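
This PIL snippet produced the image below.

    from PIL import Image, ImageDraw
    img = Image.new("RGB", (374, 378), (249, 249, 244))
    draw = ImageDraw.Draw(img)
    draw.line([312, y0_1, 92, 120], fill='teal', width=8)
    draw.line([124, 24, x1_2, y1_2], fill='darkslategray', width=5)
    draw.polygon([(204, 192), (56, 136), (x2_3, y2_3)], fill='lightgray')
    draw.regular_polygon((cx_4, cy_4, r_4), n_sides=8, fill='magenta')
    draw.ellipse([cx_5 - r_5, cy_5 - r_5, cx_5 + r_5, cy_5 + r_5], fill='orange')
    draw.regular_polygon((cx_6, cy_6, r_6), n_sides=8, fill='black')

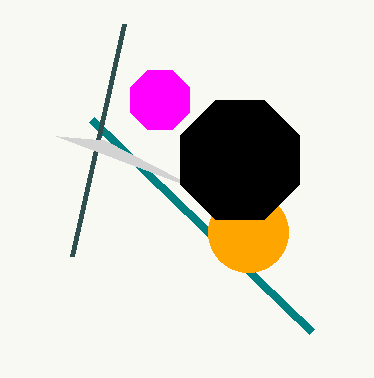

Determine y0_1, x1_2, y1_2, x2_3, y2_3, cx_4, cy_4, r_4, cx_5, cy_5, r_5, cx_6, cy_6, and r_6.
y0_1 = 332
x1_2 = 72
y1_2 = 256
x2_3 = 104
y2_3 = 140
cx_4 = 160
cy_4 = 100
r_4 = 32
cx_5 = 248
cy_5 = 232
r_5 = 40
cx_6 = 240
cy_6 = 160
r_6 = 64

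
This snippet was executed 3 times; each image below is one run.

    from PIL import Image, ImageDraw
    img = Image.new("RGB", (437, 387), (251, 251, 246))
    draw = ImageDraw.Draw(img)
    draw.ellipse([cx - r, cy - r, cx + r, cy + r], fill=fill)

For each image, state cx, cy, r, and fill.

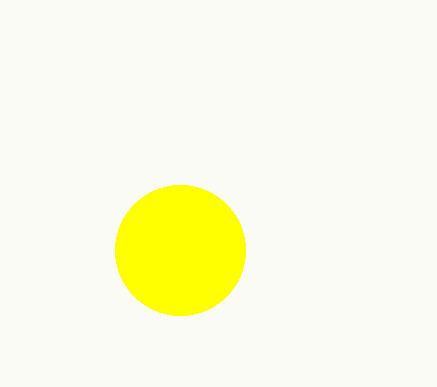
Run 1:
cx = 180
cy = 250
r = 65
fill = 'yellow'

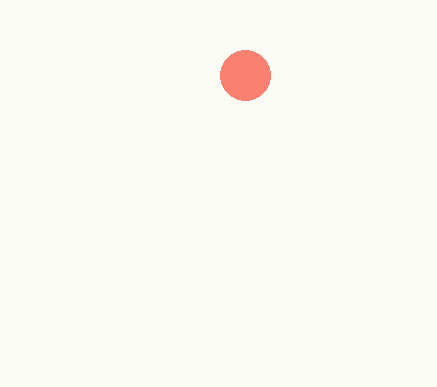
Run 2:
cx = 245; cy = 75; r = 25; fill = 'salmon'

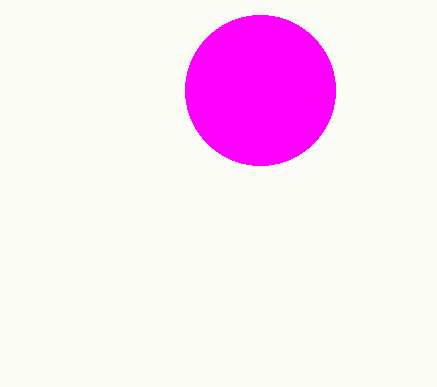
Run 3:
cx = 260
cy = 90
r = 75
fill = 'magenta'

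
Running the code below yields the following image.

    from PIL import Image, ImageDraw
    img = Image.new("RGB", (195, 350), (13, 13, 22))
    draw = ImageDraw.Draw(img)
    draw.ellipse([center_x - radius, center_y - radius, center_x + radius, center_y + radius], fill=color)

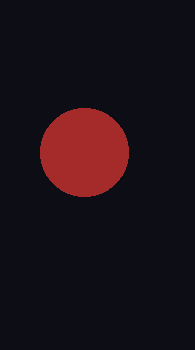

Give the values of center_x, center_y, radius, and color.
center_x = 84
center_y = 152
radius = 44
color = 'brown'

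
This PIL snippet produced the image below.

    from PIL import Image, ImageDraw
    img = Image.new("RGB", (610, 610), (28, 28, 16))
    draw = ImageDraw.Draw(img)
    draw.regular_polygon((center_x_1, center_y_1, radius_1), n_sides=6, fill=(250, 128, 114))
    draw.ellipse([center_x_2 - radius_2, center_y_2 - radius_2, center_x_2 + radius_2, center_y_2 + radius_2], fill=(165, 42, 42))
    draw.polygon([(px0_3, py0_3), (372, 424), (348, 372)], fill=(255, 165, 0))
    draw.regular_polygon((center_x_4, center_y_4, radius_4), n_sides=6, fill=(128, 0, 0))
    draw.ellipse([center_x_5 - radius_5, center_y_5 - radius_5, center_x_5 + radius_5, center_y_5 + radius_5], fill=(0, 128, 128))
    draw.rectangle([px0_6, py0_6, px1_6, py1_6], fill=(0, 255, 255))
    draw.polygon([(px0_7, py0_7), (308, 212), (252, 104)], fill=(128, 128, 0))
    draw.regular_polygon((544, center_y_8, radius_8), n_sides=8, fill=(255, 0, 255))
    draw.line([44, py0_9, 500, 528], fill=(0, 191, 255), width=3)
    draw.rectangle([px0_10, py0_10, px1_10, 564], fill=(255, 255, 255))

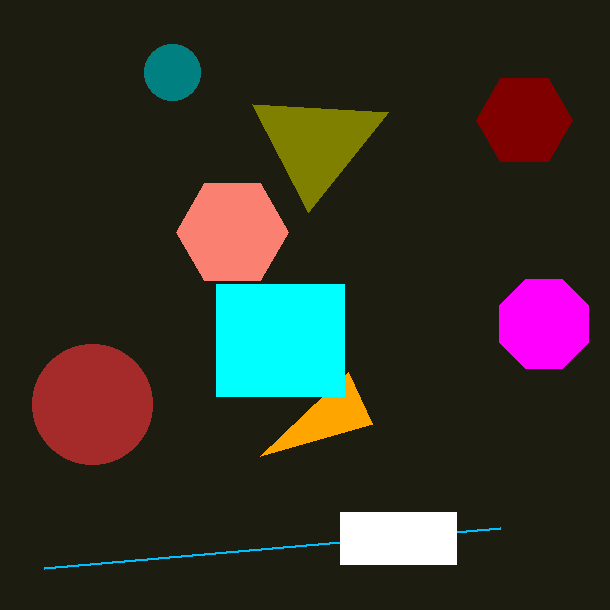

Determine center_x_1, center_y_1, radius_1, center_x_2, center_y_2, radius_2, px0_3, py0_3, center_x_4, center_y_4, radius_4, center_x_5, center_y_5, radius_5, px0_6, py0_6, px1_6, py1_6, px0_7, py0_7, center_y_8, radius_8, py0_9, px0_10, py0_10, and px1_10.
center_x_1 = 232, center_y_1 = 232, radius_1 = 56, center_x_2 = 92, center_y_2 = 404, radius_2 = 60, px0_3 = 260, py0_3 = 456, center_x_4 = 524, center_y_4 = 120, radius_4 = 48, center_x_5 = 172, center_y_5 = 72, radius_5 = 28, px0_6 = 216, py0_6 = 284, px1_6 = 344, py1_6 = 396, px0_7 = 388, py0_7 = 112, center_y_8 = 324, radius_8 = 48, py0_9 = 568, px0_10 = 340, py0_10 = 512, px1_10 = 456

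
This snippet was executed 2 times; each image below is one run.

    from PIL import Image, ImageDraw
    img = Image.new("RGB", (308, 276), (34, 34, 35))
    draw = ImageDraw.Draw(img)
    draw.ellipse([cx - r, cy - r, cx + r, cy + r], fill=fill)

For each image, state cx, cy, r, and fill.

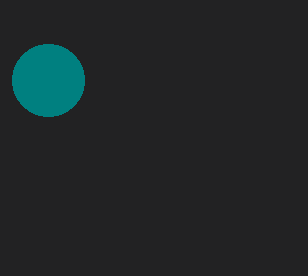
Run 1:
cx = 48
cy = 80
r = 36
fill = 'teal'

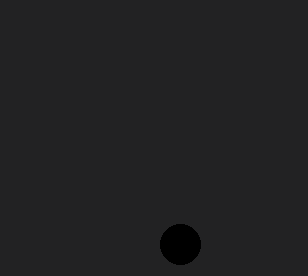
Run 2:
cx = 180
cy = 244
r = 20
fill = 'black'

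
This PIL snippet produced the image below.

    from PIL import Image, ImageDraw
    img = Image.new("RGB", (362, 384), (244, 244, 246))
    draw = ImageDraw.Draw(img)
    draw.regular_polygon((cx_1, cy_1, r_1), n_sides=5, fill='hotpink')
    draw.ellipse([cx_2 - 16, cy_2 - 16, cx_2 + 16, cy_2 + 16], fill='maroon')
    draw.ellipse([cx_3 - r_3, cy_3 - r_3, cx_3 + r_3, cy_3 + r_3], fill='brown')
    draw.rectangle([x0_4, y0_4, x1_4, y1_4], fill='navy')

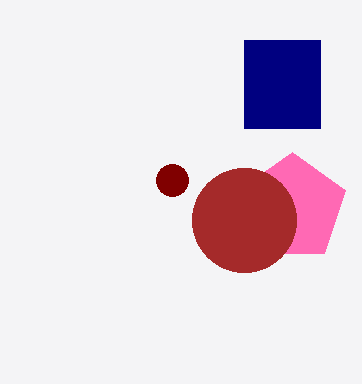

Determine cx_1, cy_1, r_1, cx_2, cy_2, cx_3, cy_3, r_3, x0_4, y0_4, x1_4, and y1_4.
cx_1 = 292, cy_1 = 208, r_1 = 56, cx_2 = 172, cy_2 = 180, cx_3 = 244, cy_3 = 220, r_3 = 52, x0_4 = 244, y0_4 = 40, x1_4 = 320, y1_4 = 128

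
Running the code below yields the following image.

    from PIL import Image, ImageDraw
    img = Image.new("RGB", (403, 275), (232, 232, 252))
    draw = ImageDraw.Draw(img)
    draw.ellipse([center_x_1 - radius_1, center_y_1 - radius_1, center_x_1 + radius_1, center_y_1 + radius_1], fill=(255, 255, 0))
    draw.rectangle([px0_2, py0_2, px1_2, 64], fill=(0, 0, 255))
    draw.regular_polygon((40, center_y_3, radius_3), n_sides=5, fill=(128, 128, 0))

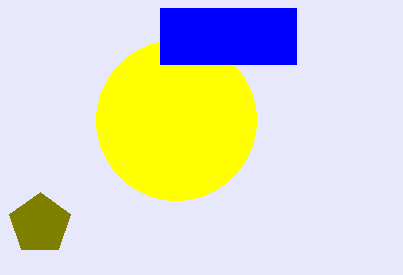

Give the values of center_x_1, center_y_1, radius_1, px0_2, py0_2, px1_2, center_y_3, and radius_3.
center_x_1 = 176
center_y_1 = 120
radius_1 = 80
px0_2 = 160
py0_2 = 8
px1_2 = 296
center_y_3 = 224
radius_3 = 32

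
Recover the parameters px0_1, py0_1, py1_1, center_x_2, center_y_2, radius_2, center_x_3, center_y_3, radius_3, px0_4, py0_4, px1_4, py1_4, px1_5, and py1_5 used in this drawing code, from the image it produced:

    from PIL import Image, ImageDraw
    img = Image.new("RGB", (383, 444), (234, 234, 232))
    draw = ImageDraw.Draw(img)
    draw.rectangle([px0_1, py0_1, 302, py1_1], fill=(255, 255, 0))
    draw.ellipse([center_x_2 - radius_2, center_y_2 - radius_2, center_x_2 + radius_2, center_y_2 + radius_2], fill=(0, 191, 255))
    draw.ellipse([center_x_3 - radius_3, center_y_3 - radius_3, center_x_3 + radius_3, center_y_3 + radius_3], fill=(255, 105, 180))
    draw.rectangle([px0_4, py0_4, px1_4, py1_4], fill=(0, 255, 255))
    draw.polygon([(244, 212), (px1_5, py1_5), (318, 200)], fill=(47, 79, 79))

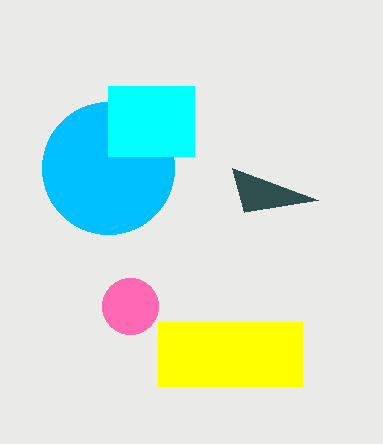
px0_1 = 158; py0_1 = 322; py1_1 = 386; center_x_2 = 108; center_y_2 = 168; radius_2 = 66; center_x_3 = 130; center_y_3 = 306; radius_3 = 28; px0_4 = 108; py0_4 = 86; px1_4 = 194; py1_4 = 156; px1_5 = 232; py1_5 = 168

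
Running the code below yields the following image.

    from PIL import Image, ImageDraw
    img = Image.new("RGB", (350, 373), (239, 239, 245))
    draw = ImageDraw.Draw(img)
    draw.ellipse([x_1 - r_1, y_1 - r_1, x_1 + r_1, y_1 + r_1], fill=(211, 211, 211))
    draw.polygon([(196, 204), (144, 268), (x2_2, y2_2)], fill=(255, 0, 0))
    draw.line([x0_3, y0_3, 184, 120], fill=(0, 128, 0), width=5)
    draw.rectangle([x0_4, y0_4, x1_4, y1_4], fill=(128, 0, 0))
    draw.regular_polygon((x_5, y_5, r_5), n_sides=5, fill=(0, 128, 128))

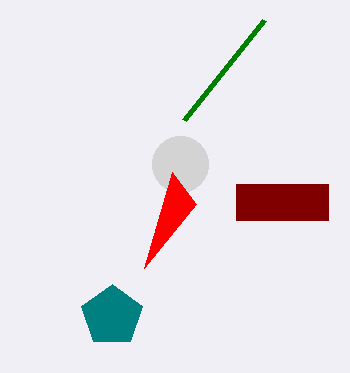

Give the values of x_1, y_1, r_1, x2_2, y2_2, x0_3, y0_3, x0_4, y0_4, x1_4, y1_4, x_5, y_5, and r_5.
x_1 = 180; y_1 = 164; r_1 = 28; x2_2 = 172; y2_2 = 172; x0_3 = 264; y0_3 = 20; x0_4 = 236; y0_4 = 184; x1_4 = 328; y1_4 = 220; x_5 = 112; y_5 = 316; r_5 = 32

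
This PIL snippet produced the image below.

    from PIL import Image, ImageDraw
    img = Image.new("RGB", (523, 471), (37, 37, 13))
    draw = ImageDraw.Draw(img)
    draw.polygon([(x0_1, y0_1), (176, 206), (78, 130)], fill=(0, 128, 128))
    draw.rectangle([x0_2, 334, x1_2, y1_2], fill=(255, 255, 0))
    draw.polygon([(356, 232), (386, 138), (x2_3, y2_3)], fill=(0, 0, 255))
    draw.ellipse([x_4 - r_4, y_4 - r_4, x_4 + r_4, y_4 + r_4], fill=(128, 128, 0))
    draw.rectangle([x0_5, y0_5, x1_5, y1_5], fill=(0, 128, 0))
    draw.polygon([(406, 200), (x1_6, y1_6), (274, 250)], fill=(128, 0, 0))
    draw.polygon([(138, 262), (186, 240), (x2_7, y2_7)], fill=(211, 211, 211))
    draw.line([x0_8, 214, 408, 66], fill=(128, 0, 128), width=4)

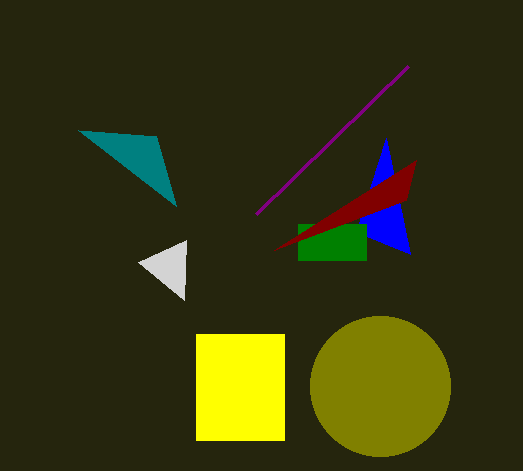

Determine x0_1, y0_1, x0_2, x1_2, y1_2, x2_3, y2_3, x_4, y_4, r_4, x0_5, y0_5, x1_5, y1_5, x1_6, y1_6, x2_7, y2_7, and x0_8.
x0_1 = 156
y0_1 = 136
x0_2 = 196
x1_2 = 284
y1_2 = 440
x2_3 = 410
y2_3 = 254
x_4 = 380
y_4 = 386
r_4 = 70
x0_5 = 298
y0_5 = 224
x1_5 = 366
y1_5 = 260
x1_6 = 416
y1_6 = 160
x2_7 = 184
y2_7 = 300
x0_8 = 256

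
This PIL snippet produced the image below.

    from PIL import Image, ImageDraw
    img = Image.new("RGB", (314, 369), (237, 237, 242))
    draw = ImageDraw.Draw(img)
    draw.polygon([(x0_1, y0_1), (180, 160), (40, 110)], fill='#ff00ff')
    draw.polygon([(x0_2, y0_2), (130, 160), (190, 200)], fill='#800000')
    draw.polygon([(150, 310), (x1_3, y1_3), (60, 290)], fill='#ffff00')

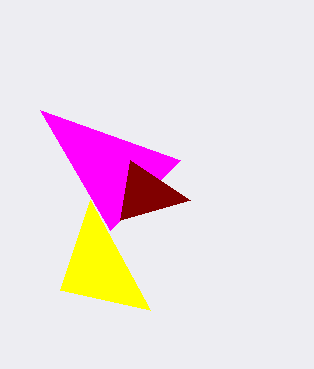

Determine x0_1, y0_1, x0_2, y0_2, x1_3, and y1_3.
x0_1 = 110
y0_1 = 230
x0_2 = 120
y0_2 = 220
x1_3 = 90
y1_3 = 200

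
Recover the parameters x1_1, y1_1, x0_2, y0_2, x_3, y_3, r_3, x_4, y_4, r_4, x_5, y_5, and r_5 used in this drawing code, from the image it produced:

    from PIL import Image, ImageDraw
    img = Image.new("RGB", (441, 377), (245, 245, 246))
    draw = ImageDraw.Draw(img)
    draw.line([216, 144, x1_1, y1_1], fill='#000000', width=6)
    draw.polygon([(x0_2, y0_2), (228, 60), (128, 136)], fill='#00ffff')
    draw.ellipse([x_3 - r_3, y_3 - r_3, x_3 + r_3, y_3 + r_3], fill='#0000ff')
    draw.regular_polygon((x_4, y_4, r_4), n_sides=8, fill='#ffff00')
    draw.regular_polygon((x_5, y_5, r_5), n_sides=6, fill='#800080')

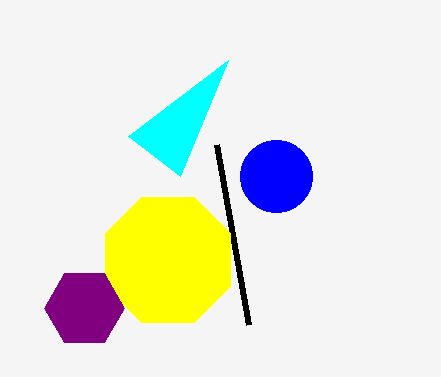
x1_1 = 248, y1_1 = 324, x0_2 = 180, y0_2 = 176, x_3 = 276, y_3 = 176, r_3 = 36, x_4 = 168, y_4 = 260, r_4 = 68, x_5 = 84, y_5 = 308, r_5 = 40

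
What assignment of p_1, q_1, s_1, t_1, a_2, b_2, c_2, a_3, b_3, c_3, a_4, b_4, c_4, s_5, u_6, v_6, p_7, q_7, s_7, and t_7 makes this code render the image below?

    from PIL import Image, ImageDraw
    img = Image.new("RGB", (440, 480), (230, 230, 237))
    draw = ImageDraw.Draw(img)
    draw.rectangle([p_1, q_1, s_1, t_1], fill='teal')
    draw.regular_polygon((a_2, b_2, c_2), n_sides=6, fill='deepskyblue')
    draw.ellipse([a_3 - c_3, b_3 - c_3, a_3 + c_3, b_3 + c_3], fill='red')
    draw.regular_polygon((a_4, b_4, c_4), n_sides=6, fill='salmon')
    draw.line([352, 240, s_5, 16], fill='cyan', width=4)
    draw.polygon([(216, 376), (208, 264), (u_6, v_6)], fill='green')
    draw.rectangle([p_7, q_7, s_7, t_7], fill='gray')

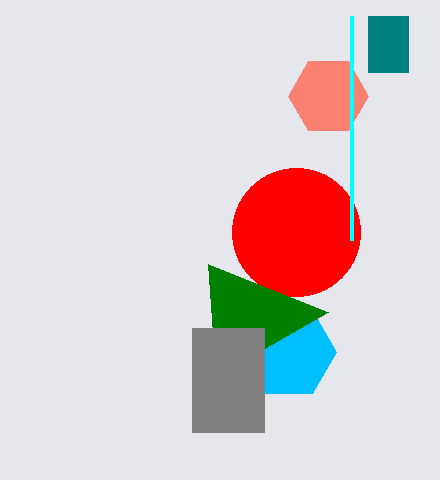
p_1 = 368
q_1 = 16
s_1 = 408
t_1 = 72
a_2 = 288
b_2 = 352
c_2 = 48
a_3 = 296
b_3 = 232
c_3 = 64
a_4 = 328
b_4 = 96
c_4 = 40
s_5 = 352
u_6 = 328
v_6 = 312
p_7 = 192
q_7 = 328
s_7 = 264
t_7 = 432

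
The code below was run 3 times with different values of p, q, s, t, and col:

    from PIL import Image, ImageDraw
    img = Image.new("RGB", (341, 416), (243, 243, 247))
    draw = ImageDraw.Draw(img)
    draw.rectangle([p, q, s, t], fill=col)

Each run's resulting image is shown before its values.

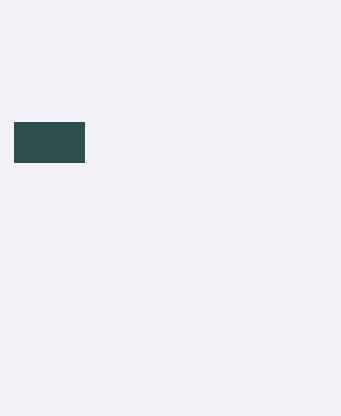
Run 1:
p = 14
q = 122
s = 84
t = 162
col = 'darkslategray'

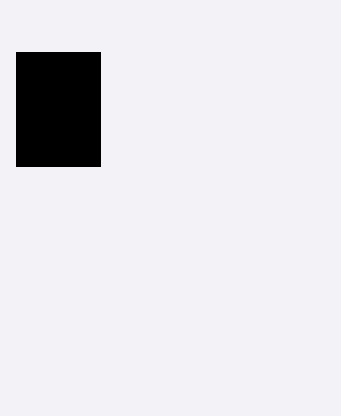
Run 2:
p = 16, q = 52, s = 100, t = 166, col = 'black'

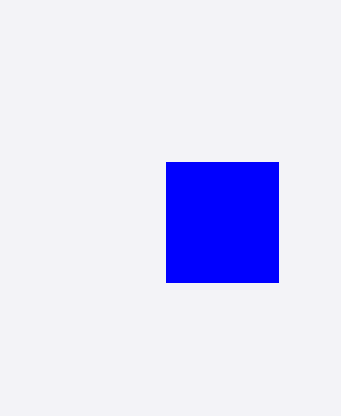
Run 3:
p = 166; q = 162; s = 278; t = 282; col = 'blue'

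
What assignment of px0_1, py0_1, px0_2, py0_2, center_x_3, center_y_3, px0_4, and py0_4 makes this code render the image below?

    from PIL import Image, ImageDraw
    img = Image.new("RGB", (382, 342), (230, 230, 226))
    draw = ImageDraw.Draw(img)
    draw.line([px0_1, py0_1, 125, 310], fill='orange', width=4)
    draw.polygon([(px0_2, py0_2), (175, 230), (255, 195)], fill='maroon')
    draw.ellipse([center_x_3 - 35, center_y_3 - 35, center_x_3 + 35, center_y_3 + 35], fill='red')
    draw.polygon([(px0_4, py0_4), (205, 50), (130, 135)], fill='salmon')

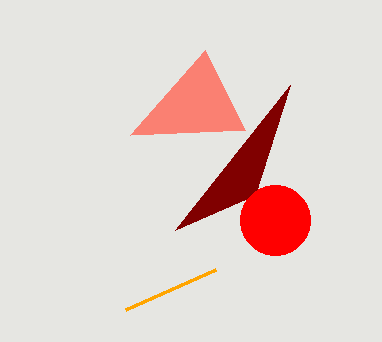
px0_1 = 215, py0_1 = 270, px0_2 = 290, py0_2 = 85, center_x_3 = 275, center_y_3 = 220, px0_4 = 245, py0_4 = 130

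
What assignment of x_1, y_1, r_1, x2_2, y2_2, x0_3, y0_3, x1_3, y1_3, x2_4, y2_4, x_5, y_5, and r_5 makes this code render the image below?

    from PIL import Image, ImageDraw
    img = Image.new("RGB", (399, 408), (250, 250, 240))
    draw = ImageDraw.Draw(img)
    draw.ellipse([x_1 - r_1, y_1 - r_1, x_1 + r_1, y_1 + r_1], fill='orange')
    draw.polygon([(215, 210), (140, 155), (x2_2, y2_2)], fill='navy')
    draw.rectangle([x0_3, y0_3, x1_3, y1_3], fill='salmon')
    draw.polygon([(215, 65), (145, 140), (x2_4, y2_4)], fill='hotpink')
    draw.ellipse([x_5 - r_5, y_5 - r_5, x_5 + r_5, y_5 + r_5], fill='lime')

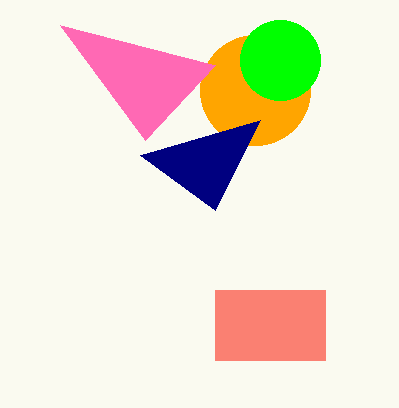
x_1 = 255; y_1 = 90; r_1 = 55; x2_2 = 260; y2_2 = 120; x0_3 = 215; y0_3 = 290; x1_3 = 325; y1_3 = 360; x2_4 = 60; y2_4 = 25; x_5 = 280; y_5 = 60; r_5 = 40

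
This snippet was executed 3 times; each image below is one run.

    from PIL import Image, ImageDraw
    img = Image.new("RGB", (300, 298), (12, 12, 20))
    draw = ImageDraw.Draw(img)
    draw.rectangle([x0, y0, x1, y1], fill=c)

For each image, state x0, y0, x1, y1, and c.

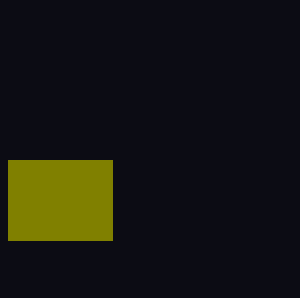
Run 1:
x0 = 8
y0 = 160
x1 = 112
y1 = 240
c = 'olive'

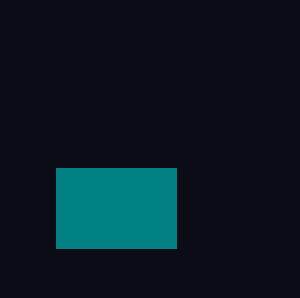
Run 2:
x0 = 56
y0 = 168
x1 = 176
y1 = 248
c = 'teal'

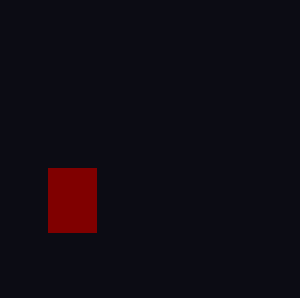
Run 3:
x0 = 48; y0 = 168; x1 = 96; y1 = 232; c = 'maroon'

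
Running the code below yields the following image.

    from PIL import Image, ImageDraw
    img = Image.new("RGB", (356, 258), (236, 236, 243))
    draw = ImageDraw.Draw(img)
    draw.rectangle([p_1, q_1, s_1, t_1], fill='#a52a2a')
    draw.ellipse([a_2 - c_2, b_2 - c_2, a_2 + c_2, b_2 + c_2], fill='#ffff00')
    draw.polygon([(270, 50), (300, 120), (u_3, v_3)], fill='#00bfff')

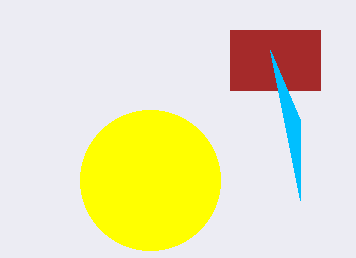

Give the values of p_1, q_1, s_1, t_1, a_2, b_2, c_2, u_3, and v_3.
p_1 = 230; q_1 = 30; s_1 = 320; t_1 = 90; a_2 = 150; b_2 = 180; c_2 = 70; u_3 = 300; v_3 = 200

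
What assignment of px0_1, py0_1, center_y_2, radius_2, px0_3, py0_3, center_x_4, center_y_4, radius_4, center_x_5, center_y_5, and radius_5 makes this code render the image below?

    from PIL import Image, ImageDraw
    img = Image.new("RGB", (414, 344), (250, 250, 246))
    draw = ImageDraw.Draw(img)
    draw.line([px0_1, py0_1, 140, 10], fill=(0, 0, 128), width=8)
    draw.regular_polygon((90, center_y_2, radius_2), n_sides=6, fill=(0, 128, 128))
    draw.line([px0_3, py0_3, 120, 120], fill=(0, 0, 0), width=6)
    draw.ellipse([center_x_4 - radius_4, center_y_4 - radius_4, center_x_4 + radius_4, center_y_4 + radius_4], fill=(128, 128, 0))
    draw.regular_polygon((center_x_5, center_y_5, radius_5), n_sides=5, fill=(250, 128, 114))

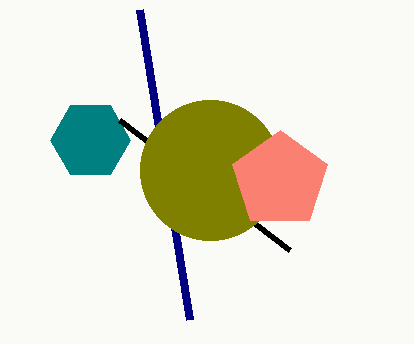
px0_1 = 190; py0_1 = 320; center_y_2 = 140; radius_2 = 40; px0_3 = 290; py0_3 = 250; center_x_4 = 210; center_y_4 = 170; radius_4 = 70; center_x_5 = 280; center_y_5 = 180; radius_5 = 50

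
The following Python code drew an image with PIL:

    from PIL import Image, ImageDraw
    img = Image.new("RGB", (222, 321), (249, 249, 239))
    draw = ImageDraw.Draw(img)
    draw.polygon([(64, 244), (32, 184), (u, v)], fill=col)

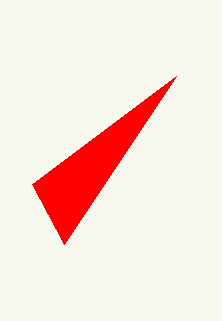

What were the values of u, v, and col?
u = 176
v = 76
col = 'red'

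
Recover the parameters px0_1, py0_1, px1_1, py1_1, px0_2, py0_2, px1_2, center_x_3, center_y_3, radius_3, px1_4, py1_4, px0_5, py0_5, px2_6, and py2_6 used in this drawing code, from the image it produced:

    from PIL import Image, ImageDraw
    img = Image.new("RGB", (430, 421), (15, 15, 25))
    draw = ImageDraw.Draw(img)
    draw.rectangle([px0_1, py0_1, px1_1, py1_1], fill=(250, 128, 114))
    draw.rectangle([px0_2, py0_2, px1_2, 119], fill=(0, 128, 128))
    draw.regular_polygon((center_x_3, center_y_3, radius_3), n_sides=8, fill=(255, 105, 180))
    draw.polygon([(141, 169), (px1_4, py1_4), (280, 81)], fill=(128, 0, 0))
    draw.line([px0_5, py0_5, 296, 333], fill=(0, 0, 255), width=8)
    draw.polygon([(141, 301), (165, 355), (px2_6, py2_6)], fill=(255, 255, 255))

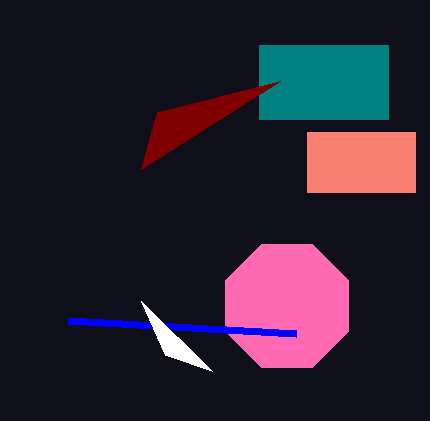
px0_1 = 307, py0_1 = 132, px1_1 = 415, py1_1 = 192, px0_2 = 259, py0_2 = 45, px1_2 = 388, center_x_3 = 287, center_y_3 = 306, radius_3 = 67, px1_4 = 157, py1_4 = 112, px0_5 = 68, py0_5 = 320, px2_6 = 212, py2_6 = 371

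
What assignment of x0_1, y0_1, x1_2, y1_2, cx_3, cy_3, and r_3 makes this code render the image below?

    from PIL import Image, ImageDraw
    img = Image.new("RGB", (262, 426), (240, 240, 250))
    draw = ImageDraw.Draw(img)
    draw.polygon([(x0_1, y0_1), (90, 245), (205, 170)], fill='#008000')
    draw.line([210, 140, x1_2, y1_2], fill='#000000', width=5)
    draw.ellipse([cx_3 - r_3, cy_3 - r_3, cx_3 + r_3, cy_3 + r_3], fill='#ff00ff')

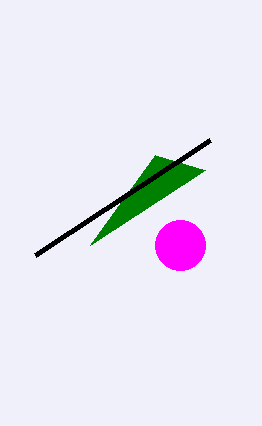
x0_1 = 155
y0_1 = 155
x1_2 = 35
y1_2 = 255
cx_3 = 180
cy_3 = 245
r_3 = 25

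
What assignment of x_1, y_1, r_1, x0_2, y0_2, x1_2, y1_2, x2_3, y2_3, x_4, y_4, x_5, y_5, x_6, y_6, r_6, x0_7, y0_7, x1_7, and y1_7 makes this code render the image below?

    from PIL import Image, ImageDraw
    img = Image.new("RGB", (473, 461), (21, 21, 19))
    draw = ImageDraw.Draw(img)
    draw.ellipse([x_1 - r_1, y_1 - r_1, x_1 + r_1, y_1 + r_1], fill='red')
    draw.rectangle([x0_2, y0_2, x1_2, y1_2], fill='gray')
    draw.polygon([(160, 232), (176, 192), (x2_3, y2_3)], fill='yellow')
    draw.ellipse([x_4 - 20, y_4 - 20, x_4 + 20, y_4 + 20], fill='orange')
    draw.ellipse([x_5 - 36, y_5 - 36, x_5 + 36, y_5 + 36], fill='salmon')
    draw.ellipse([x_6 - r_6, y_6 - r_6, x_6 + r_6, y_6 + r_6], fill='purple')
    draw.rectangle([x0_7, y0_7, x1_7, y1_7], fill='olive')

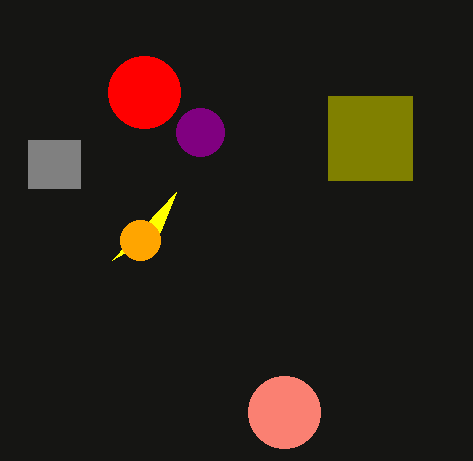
x_1 = 144, y_1 = 92, r_1 = 36, x0_2 = 28, y0_2 = 140, x1_2 = 80, y1_2 = 188, x2_3 = 112, y2_3 = 260, x_4 = 140, y_4 = 240, x_5 = 284, y_5 = 412, x_6 = 200, y_6 = 132, r_6 = 24, x0_7 = 328, y0_7 = 96, x1_7 = 412, y1_7 = 180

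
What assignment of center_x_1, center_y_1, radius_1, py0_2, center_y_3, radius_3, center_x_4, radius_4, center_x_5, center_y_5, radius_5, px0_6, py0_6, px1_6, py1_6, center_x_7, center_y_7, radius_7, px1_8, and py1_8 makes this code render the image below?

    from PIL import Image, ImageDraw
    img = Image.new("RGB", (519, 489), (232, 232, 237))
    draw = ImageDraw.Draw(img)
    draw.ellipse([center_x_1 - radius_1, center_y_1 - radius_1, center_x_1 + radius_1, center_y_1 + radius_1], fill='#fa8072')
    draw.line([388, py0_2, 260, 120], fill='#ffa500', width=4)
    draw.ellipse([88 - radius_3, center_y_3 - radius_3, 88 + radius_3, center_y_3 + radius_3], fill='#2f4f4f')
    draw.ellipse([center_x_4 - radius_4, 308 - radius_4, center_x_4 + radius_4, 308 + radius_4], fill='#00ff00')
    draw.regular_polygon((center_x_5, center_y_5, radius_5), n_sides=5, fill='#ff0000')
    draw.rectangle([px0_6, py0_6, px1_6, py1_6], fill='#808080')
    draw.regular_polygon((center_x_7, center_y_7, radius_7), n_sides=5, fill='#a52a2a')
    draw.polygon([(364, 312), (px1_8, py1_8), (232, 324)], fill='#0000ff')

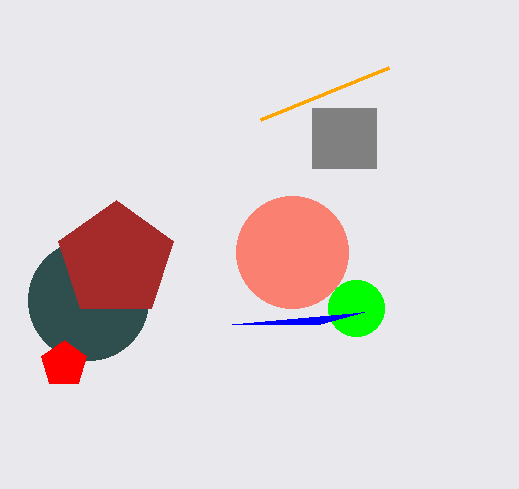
center_x_1 = 292; center_y_1 = 252; radius_1 = 56; py0_2 = 68; center_y_3 = 300; radius_3 = 60; center_x_4 = 356; radius_4 = 28; center_x_5 = 64; center_y_5 = 364; radius_5 = 24; px0_6 = 312; py0_6 = 108; px1_6 = 376; py1_6 = 168; center_x_7 = 116; center_y_7 = 260; radius_7 = 60; px1_8 = 320; py1_8 = 324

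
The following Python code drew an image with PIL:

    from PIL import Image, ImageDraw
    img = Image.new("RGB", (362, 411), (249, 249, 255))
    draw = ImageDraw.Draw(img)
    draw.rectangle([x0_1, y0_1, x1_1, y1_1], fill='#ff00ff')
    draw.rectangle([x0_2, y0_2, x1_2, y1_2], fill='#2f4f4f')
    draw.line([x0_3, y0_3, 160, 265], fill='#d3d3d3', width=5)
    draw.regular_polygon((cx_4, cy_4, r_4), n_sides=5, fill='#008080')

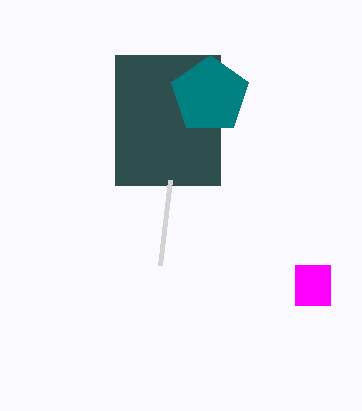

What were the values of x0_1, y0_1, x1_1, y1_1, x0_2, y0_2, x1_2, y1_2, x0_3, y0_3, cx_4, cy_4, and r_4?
x0_1 = 295
y0_1 = 265
x1_1 = 330
y1_1 = 305
x0_2 = 115
y0_2 = 55
x1_2 = 220
y1_2 = 185
x0_3 = 170
y0_3 = 180
cx_4 = 210
cy_4 = 95
r_4 = 40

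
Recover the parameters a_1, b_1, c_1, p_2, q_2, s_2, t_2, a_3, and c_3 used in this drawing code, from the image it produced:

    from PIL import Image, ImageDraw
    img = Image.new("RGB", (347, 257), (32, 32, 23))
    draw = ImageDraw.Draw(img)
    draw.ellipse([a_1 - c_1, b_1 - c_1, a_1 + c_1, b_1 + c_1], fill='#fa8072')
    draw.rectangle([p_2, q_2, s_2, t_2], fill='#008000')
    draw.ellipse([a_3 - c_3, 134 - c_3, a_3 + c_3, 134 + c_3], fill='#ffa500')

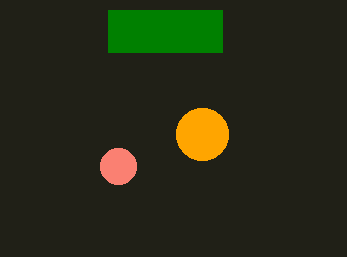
a_1 = 118, b_1 = 166, c_1 = 18, p_2 = 108, q_2 = 10, s_2 = 222, t_2 = 52, a_3 = 202, c_3 = 26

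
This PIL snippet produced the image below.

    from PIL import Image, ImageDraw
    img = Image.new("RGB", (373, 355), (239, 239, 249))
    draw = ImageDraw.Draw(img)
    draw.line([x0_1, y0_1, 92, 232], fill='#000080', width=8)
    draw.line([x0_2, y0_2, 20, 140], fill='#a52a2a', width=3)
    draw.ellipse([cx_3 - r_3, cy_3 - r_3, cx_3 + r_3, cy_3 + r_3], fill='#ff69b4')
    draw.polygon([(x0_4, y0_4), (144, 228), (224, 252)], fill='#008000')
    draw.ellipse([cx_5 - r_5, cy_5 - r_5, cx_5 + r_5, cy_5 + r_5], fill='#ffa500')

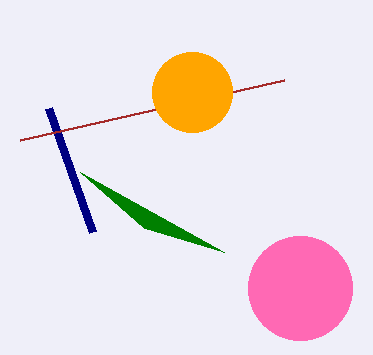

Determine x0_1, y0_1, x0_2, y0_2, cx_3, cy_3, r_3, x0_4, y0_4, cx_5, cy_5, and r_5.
x0_1 = 48, y0_1 = 108, x0_2 = 284, y0_2 = 80, cx_3 = 300, cy_3 = 288, r_3 = 52, x0_4 = 80, y0_4 = 172, cx_5 = 192, cy_5 = 92, r_5 = 40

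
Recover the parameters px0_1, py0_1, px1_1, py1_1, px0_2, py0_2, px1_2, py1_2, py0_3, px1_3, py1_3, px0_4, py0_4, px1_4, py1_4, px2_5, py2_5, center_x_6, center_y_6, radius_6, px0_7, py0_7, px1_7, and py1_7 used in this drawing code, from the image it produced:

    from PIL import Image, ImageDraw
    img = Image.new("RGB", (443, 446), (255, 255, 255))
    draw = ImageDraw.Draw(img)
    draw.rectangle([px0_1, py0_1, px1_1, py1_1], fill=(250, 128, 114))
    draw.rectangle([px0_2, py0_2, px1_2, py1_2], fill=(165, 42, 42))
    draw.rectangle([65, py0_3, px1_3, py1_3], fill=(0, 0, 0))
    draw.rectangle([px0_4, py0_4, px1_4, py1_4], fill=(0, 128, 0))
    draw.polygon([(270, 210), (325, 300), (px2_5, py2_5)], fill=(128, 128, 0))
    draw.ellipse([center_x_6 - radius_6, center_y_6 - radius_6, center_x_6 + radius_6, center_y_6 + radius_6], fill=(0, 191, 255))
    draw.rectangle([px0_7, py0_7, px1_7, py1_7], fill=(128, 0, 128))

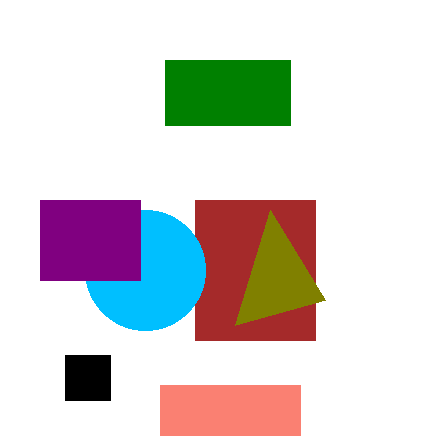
px0_1 = 160
py0_1 = 385
px1_1 = 300
py1_1 = 435
px0_2 = 195
py0_2 = 200
px1_2 = 315
py1_2 = 340
py0_3 = 355
px1_3 = 110
py1_3 = 400
px0_4 = 165
py0_4 = 60
px1_4 = 290
py1_4 = 125
px2_5 = 235
py2_5 = 325
center_x_6 = 145
center_y_6 = 270
radius_6 = 60
px0_7 = 40
py0_7 = 200
px1_7 = 140
py1_7 = 280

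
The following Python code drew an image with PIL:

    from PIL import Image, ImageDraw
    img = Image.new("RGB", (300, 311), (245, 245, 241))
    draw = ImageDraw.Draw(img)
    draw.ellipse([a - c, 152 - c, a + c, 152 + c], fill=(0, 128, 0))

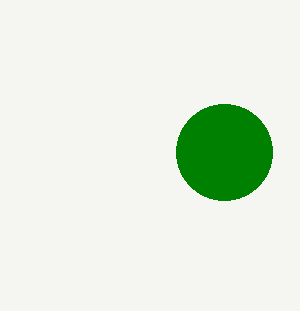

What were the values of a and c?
a = 224, c = 48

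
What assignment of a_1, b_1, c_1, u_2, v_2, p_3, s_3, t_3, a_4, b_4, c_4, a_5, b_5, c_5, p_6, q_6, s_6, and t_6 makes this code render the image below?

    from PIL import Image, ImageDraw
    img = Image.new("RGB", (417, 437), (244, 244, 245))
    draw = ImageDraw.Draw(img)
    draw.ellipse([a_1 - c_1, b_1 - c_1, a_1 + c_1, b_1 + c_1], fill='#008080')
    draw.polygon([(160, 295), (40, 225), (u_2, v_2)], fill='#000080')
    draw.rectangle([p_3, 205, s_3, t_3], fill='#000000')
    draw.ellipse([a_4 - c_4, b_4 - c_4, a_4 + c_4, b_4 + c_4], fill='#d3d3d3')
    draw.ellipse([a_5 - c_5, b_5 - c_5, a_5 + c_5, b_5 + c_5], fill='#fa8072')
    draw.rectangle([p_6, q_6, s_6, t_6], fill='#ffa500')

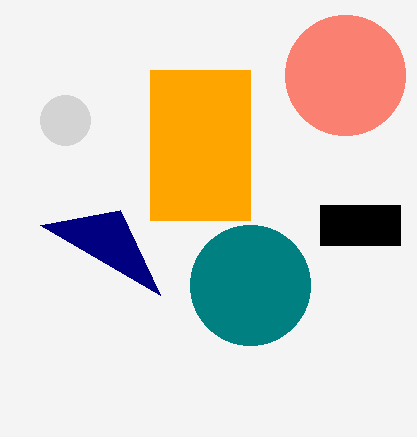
a_1 = 250, b_1 = 285, c_1 = 60, u_2 = 120, v_2 = 210, p_3 = 320, s_3 = 400, t_3 = 245, a_4 = 65, b_4 = 120, c_4 = 25, a_5 = 345, b_5 = 75, c_5 = 60, p_6 = 150, q_6 = 70, s_6 = 250, t_6 = 220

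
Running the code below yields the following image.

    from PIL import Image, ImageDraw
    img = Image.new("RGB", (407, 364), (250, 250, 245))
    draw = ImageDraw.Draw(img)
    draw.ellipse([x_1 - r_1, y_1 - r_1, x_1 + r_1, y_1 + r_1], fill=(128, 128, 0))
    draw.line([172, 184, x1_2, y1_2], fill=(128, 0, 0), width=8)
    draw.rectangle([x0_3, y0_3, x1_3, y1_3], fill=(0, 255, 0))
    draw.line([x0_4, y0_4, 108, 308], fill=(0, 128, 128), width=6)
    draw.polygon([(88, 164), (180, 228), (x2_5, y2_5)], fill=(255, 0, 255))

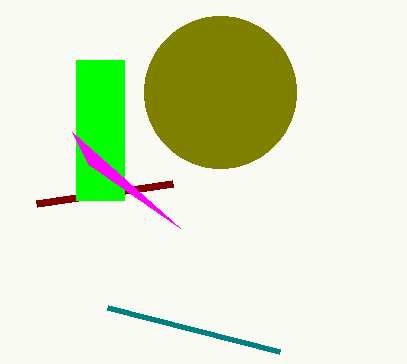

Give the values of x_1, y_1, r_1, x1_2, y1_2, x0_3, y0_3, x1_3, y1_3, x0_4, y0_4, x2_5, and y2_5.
x_1 = 220, y_1 = 92, r_1 = 76, x1_2 = 36, y1_2 = 204, x0_3 = 76, y0_3 = 60, x1_3 = 124, y1_3 = 200, x0_4 = 280, y0_4 = 352, x2_5 = 72, y2_5 = 132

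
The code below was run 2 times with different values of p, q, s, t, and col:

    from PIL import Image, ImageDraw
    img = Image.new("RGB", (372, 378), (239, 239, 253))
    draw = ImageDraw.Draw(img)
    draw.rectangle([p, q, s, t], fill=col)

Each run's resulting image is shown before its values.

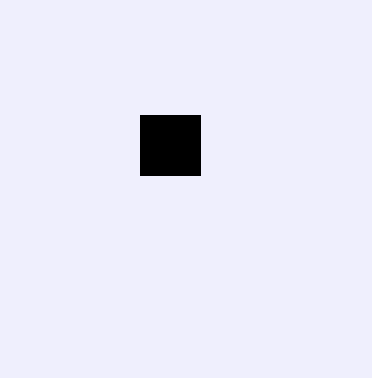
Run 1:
p = 140; q = 115; s = 200; t = 175; col = 'black'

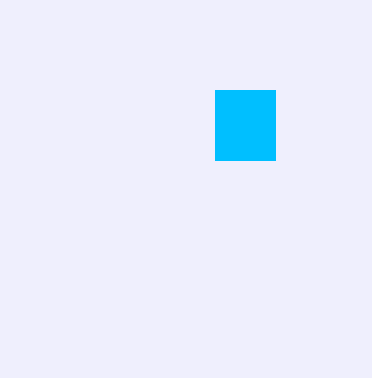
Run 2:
p = 215, q = 90, s = 275, t = 160, col = 'deepskyblue'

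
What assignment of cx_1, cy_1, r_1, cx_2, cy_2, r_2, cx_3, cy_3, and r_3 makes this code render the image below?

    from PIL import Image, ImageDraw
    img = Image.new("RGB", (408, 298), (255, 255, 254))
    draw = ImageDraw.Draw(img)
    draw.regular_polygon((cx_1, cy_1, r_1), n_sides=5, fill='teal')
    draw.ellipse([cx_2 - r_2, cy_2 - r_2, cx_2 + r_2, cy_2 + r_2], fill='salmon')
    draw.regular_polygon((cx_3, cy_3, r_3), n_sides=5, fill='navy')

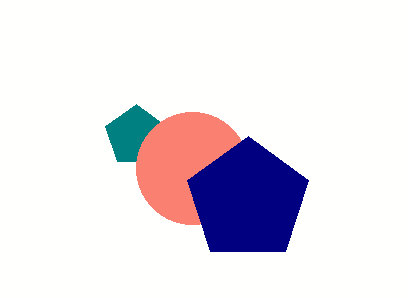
cx_1 = 136
cy_1 = 136
r_1 = 32
cx_2 = 192
cy_2 = 168
r_2 = 56
cx_3 = 248
cy_3 = 200
r_3 = 64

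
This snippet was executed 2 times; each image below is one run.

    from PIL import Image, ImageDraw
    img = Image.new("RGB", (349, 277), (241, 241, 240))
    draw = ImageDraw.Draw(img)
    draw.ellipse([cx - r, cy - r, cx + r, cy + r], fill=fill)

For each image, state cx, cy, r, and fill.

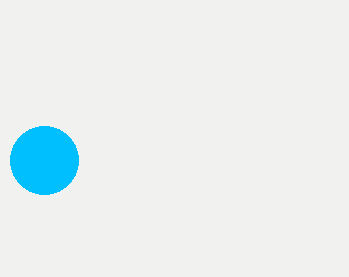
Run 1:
cx = 44, cy = 160, r = 34, fill = 'deepskyblue'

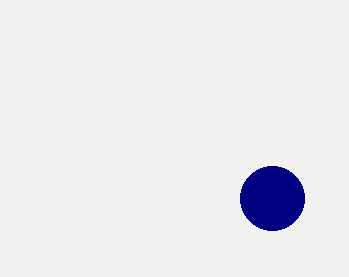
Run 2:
cx = 272; cy = 198; r = 32; fill = 'navy'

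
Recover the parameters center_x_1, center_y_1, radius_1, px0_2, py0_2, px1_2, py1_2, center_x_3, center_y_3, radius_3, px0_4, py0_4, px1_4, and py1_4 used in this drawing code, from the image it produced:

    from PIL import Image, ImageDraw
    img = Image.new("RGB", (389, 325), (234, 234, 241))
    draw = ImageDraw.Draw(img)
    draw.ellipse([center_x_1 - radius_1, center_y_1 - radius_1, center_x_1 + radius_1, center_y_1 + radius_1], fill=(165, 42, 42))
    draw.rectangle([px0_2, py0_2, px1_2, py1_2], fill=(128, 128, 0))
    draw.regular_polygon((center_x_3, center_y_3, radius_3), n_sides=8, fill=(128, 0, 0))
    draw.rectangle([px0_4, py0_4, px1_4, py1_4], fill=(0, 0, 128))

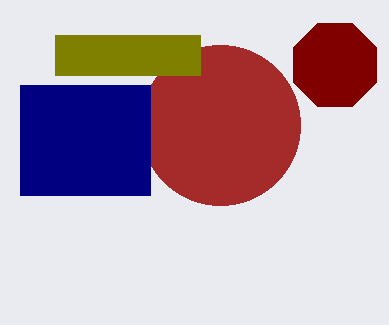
center_x_1 = 220
center_y_1 = 125
radius_1 = 80
px0_2 = 55
py0_2 = 35
px1_2 = 200
py1_2 = 75
center_x_3 = 335
center_y_3 = 65
radius_3 = 45
px0_4 = 20
py0_4 = 85
px1_4 = 150
py1_4 = 195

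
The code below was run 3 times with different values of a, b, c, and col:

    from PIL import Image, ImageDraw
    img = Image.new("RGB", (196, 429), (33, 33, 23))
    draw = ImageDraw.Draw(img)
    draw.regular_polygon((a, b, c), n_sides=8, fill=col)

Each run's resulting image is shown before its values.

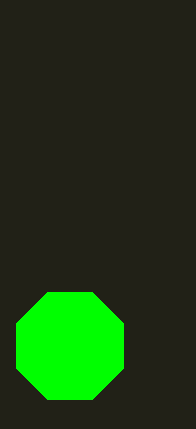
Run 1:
a = 70, b = 346, c = 58, col = 'lime'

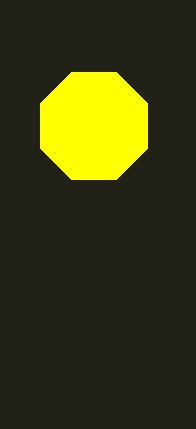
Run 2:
a = 94; b = 126; c = 58; col = 'yellow'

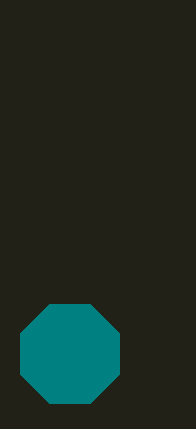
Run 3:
a = 70, b = 354, c = 54, col = 'teal'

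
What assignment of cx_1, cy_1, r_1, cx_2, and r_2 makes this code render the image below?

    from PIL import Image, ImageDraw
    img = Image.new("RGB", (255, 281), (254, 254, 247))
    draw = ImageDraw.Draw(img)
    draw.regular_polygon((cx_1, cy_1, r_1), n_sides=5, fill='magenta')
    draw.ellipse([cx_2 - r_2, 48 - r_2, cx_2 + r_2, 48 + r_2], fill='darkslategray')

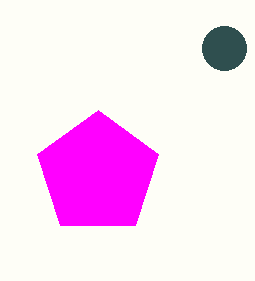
cx_1 = 98; cy_1 = 174; r_1 = 64; cx_2 = 224; r_2 = 22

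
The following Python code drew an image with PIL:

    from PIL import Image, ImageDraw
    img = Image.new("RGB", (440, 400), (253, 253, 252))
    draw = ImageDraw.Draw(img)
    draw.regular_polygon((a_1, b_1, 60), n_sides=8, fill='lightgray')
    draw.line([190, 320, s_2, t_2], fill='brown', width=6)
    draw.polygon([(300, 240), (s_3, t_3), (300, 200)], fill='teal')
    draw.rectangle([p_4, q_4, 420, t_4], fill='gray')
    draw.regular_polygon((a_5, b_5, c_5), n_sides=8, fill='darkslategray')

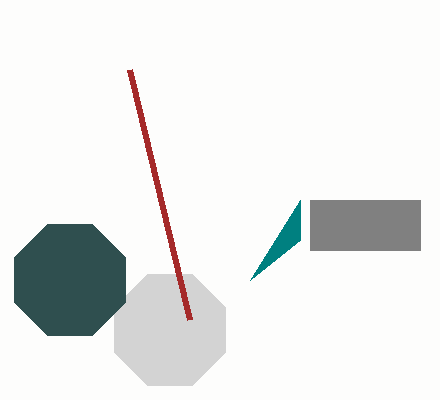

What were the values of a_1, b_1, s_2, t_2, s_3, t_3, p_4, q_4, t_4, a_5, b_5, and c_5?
a_1 = 170, b_1 = 330, s_2 = 130, t_2 = 70, s_3 = 250, t_3 = 280, p_4 = 310, q_4 = 200, t_4 = 250, a_5 = 70, b_5 = 280, c_5 = 60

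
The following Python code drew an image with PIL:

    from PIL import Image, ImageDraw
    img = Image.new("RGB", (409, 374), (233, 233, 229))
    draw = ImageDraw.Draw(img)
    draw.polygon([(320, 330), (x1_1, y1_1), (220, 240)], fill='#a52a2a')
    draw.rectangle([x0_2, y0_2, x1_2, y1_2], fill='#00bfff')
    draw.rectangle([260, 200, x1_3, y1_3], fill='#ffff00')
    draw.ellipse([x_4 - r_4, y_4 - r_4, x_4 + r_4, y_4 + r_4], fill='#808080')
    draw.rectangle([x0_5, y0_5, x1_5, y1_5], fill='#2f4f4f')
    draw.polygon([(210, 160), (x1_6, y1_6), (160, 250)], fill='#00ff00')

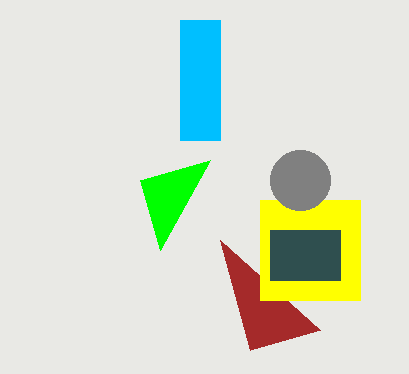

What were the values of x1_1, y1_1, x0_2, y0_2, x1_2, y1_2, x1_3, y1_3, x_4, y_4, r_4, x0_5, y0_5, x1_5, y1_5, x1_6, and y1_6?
x1_1 = 250
y1_1 = 350
x0_2 = 180
y0_2 = 20
x1_2 = 220
y1_2 = 140
x1_3 = 360
y1_3 = 300
x_4 = 300
y_4 = 180
r_4 = 30
x0_5 = 270
y0_5 = 230
x1_5 = 340
y1_5 = 280
x1_6 = 140
y1_6 = 180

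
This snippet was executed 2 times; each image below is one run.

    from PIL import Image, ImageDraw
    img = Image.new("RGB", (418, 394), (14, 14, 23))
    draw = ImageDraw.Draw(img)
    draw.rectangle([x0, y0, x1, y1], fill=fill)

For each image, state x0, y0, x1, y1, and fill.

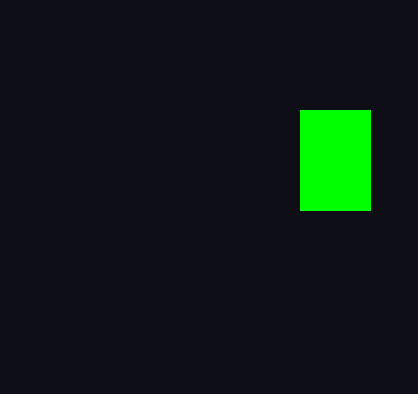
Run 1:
x0 = 300
y0 = 110
x1 = 370
y1 = 210
fill = 'lime'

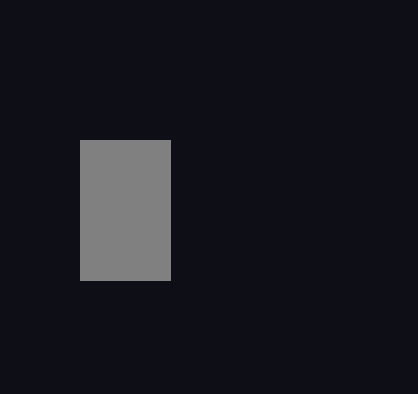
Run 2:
x0 = 80; y0 = 140; x1 = 170; y1 = 280; fill = 'gray'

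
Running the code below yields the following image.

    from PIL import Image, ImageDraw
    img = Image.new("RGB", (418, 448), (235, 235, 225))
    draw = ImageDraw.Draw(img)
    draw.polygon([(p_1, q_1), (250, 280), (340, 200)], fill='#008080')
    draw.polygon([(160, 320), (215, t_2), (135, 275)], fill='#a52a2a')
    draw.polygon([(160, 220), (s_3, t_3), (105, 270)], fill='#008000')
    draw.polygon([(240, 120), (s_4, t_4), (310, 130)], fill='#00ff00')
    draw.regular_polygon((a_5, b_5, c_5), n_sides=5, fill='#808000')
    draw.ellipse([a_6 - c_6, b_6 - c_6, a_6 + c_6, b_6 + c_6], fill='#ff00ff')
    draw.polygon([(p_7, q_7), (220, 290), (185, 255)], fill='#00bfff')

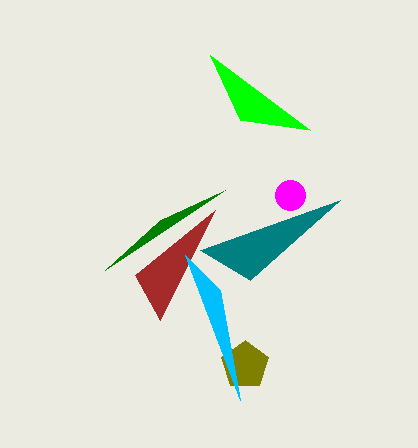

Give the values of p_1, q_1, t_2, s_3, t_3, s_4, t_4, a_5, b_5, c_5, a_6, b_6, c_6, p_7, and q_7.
p_1 = 200
q_1 = 250
t_2 = 210
s_3 = 225
t_3 = 190
s_4 = 210
t_4 = 55
a_5 = 245
b_5 = 365
c_5 = 25
a_6 = 290
b_6 = 195
c_6 = 15
p_7 = 240
q_7 = 400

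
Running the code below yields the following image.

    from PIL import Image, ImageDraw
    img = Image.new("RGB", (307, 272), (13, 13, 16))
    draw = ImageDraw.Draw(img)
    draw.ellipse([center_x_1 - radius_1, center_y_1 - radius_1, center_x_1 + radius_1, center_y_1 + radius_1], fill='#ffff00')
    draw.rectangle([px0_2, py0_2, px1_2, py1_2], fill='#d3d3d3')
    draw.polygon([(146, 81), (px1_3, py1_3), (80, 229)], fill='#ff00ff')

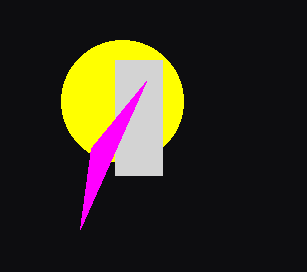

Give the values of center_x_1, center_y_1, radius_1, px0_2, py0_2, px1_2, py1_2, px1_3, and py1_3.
center_x_1 = 122
center_y_1 = 101
radius_1 = 61
px0_2 = 115
py0_2 = 60
px1_2 = 162
py1_2 = 175
px1_3 = 91
py1_3 = 148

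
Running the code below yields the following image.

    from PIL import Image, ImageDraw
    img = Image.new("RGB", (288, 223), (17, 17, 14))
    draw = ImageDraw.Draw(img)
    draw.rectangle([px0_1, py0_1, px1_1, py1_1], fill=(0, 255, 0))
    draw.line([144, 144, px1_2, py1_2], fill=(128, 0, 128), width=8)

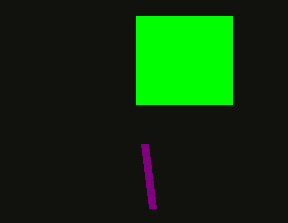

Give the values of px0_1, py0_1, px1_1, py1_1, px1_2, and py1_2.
px0_1 = 136; py0_1 = 16; px1_1 = 232; py1_1 = 104; px1_2 = 152; py1_2 = 208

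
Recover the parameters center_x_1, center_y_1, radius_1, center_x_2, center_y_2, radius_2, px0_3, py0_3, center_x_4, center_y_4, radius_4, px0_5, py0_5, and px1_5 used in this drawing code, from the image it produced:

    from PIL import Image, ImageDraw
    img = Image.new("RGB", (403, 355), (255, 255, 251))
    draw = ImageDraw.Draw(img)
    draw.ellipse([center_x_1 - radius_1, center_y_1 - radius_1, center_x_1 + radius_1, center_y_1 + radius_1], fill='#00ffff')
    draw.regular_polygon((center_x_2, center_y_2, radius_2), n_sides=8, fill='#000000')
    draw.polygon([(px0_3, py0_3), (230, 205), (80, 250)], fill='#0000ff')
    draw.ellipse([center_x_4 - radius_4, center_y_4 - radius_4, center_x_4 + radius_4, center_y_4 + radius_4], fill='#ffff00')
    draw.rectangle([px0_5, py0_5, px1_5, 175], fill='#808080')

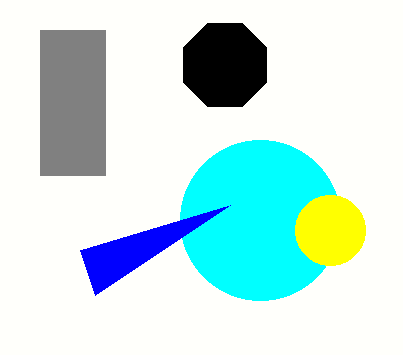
center_x_1 = 260; center_y_1 = 220; radius_1 = 80; center_x_2 = 225; center_y_2 = 65; radius_2 = 45; px0_3 = 95; py0_3 = 295; center_x_4 = 330; center_y_4 = 230; radius_4 = 35; px0_5 = 40; py0_5 = 30; px1_5 = 105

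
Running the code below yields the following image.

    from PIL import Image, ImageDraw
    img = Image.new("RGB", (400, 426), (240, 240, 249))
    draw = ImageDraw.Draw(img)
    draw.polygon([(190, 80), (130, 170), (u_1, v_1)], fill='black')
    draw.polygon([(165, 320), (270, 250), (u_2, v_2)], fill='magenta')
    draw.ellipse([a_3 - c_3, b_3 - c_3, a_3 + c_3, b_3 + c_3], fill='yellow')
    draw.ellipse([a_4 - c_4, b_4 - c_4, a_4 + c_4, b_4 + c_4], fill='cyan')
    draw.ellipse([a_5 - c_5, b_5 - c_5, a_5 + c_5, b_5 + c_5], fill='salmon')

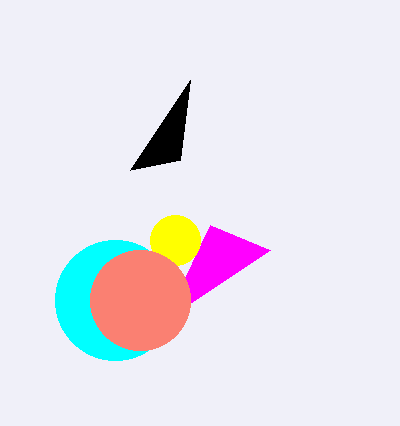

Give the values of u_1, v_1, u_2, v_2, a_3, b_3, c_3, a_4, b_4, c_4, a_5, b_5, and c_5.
u_1 = 180; v_1 = 160; u_2 = 210; v_2 = 225; a_3 = 175; b_3 = 240; c_3 = 25; a_4 = 115; b_4 = 300; c_4 = 60; a_5 = 140; b_5 = 300; c_5 = 50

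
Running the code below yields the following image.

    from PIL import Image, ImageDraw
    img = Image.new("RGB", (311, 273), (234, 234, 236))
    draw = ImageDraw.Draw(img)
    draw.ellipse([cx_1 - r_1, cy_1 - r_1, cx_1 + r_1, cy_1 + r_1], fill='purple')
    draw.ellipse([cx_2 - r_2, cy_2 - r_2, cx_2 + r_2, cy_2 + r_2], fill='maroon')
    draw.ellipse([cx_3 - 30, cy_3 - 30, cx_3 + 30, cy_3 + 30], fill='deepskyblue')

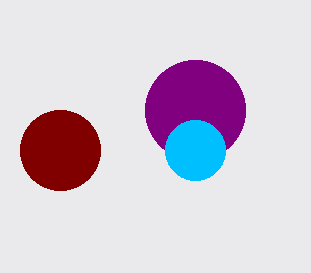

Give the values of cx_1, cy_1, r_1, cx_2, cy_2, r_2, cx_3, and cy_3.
cx_1 = 195, cy_1 = 110, r_1 = 50, cx_2 = 60, cy_2 = 150, r_2 = 40, cx_3 = 195, cy_3 = 150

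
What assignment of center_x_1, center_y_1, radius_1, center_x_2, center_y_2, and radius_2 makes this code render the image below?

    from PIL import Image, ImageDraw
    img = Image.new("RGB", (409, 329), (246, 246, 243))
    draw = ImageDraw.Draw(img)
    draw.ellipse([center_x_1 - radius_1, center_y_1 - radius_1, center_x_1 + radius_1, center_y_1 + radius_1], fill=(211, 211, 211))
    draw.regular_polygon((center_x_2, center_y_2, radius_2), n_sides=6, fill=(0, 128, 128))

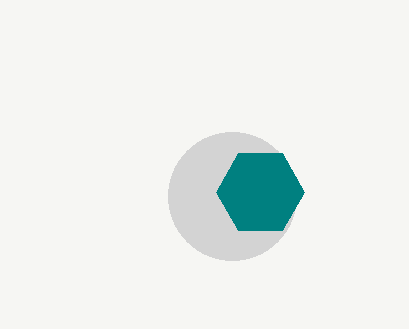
center_x_1 = 232, center_y_1 = 196, radius_1 = 64, center_x_2 = 260, center_y_2 = 192, radius_2 = 44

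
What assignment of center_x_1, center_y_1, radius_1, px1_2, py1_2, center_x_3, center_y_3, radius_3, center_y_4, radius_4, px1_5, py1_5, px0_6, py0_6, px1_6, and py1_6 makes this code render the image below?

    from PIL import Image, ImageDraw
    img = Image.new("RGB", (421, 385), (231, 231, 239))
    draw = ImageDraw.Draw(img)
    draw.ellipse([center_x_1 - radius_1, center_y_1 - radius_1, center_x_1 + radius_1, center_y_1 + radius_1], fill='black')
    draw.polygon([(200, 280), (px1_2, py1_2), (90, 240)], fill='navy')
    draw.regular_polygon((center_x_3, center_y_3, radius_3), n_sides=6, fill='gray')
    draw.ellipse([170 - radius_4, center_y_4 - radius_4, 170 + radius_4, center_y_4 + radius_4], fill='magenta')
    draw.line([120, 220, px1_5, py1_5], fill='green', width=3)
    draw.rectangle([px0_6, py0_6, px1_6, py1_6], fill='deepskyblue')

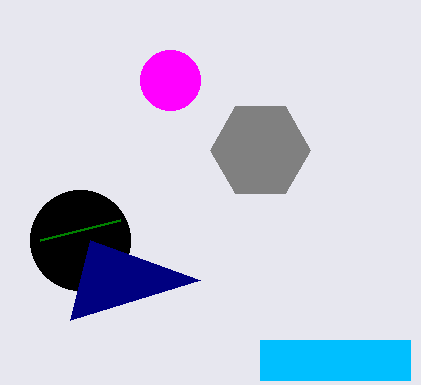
center_x_1 = 80, center_y_1 = 240, radius_1 = 50, px1_2 = 70, py1_2 = 320, center_x_3 = 260, center_y_3 = 150, radius_3 = 50, center_y_4 = 80, radius_4 = 30, px1_5 = 40, py1_5 = 240, px0_6 = 260, py0_6 = 340, px1_6 = 410, py1_6 = 380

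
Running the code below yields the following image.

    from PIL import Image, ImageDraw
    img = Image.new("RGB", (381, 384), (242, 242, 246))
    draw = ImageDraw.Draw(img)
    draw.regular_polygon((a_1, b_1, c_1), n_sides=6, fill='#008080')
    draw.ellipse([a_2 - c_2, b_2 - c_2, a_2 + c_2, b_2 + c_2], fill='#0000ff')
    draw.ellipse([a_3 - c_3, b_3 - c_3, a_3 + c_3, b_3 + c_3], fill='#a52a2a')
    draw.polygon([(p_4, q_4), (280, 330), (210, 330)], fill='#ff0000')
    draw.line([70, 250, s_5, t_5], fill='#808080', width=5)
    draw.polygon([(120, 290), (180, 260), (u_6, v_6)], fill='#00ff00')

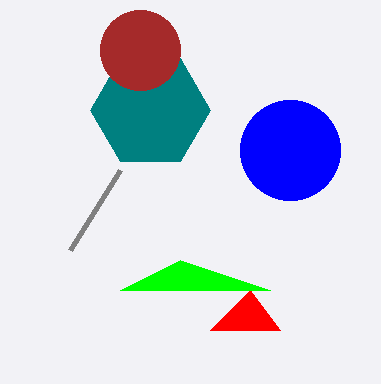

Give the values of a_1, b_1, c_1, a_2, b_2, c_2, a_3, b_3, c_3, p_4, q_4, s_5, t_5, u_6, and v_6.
a_1 = 150, b_1 = 110, c_1 = 60, a_2 = 290, b_2 = 150, c_2 = 50, a_3 = 140, b_3 = 50, c_3 = 40, p_4 = 250, q_4 = 290, s_5 = 120, t_5 = 170, u_6 = 270, v_6 = 290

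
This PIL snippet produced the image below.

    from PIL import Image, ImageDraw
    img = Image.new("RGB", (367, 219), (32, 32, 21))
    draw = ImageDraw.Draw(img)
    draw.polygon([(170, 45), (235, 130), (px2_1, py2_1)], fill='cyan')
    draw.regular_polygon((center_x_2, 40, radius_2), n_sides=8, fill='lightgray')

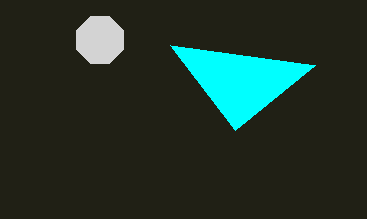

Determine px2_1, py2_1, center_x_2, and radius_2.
px2_1 = 315
py2_1 = 65
center_x_2 = 100
radius_2 = 25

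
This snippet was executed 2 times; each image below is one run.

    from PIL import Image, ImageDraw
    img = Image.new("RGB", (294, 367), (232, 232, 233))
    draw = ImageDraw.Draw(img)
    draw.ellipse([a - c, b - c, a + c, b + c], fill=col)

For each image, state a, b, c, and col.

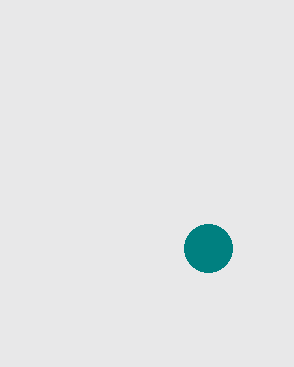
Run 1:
a = 208, b = 248, c = 24, col = 'teal'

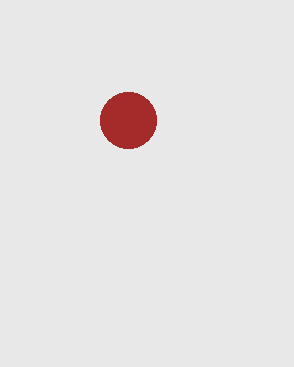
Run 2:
a = 128
b = 120
c = 28
col = 'brown'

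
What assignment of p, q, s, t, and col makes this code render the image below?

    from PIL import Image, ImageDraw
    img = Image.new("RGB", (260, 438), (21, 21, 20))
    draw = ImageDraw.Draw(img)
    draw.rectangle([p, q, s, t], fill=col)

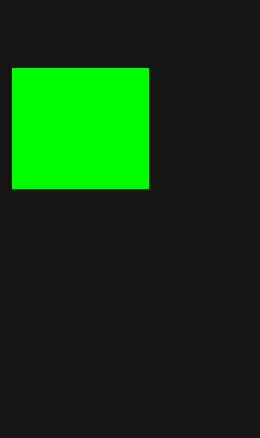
p = 12
q = 68
s = 148
t = 188
col = 'lime'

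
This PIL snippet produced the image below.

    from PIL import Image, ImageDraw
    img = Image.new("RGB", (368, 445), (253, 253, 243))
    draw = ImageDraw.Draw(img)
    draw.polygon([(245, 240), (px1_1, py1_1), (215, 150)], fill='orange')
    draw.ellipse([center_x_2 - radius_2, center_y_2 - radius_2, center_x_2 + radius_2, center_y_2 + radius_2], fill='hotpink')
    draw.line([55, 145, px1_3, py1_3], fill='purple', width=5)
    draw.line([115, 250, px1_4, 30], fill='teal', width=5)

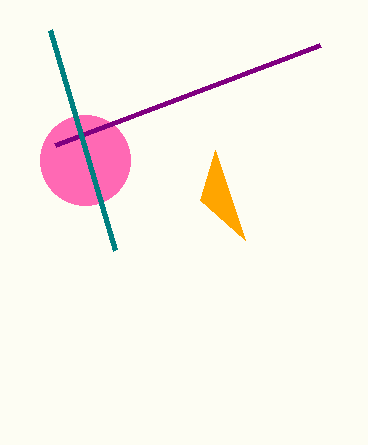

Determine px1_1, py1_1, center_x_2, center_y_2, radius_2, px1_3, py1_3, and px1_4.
px1_1 = 200; py1_1 = 200; center_x_2 = 85; center_y_2 = 160; radius_2 = 45; px1_3 = 320; py1_3 = 45; px1_4 = 50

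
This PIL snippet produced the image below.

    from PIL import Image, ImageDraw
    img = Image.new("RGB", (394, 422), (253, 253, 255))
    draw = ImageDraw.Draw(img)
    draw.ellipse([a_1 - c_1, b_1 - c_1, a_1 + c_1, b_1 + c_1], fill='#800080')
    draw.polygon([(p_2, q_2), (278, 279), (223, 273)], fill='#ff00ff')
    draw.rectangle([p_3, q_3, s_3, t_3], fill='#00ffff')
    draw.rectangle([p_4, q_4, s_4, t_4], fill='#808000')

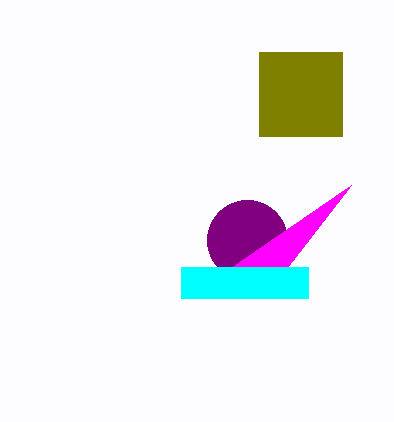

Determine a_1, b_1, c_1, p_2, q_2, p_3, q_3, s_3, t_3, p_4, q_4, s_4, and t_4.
a_1 = 247, b_1 = 240, c_1 = 40, p_2 = 351, q_2 = 185, p_3 = 181, q_3 = 267, s_3 = 308, t_3 = 298, p_4 = 259, q_4 = 52, s_4 = 342, t_4 = 136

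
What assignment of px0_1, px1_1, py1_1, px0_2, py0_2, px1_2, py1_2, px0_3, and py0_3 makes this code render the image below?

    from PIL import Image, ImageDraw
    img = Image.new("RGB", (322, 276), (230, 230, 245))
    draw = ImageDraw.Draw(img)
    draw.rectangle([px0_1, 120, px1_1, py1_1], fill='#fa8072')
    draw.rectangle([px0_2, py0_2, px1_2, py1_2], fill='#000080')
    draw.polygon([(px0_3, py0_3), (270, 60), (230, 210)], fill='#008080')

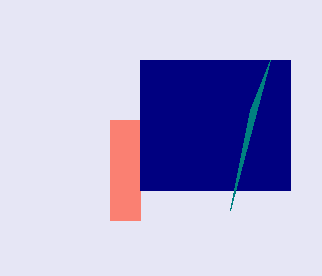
px0_1 = 110; px1_1 = 140; py1_1 = 220; px0_2 = 140; py0_2 = 60; px1_2 = 290; py1_2 = 190; px0_3 = 250; py0_3 = 110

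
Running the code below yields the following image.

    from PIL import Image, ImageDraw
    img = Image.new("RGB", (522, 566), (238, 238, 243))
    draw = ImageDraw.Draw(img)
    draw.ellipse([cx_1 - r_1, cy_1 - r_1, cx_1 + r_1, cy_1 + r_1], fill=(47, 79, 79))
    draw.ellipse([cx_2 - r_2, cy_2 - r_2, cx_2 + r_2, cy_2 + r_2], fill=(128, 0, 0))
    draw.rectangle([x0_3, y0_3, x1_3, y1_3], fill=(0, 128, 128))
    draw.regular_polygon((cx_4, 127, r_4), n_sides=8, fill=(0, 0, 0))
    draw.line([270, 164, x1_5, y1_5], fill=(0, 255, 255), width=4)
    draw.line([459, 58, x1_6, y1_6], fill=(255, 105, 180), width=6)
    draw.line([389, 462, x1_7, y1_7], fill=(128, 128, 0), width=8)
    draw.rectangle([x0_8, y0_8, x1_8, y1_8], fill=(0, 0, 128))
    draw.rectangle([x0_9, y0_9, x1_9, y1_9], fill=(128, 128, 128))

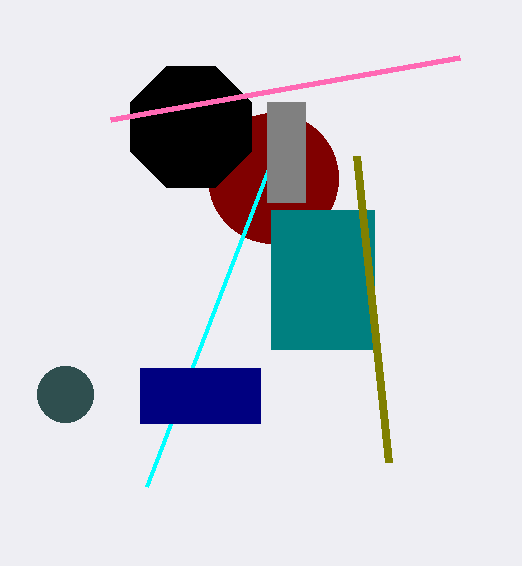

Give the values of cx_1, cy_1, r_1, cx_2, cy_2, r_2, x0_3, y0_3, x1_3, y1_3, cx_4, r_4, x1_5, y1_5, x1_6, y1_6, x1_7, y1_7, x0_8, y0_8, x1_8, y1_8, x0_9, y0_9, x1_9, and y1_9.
cx_1 = 65; cy_1 = 394; r_1 = 28; cx_2 = 273; cy_2 = 178; r_2 = 65; x0_3 = 271; y0_3 = 210; x1_3 = 374; y1_3 = 349; cx_4 = 191; r_4 = 65; x1_5 = 146; y1_5 = 487; x1_6 = 110; y1_6 = 120; x1_7 = 357; y1_7 = 156; x0_8 = 140; y0_8 = 368; x1_8 = 260; y1_8 = 423; x0_9 = 267; y0_9 = 102; x1_9 = 305; y1_9 = 202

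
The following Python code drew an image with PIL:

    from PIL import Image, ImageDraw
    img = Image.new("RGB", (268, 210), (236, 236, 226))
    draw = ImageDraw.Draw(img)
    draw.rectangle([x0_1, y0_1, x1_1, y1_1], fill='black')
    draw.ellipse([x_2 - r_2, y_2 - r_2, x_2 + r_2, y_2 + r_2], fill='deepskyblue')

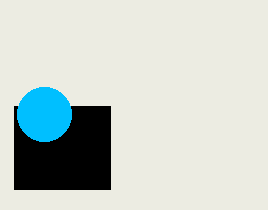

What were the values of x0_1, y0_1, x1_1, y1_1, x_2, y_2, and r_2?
x0_1 = 14
y0_1 = 106
x1_1 = 110
y1_1 = 189
x_2 = 44
y_2 = 114
r_2 = 27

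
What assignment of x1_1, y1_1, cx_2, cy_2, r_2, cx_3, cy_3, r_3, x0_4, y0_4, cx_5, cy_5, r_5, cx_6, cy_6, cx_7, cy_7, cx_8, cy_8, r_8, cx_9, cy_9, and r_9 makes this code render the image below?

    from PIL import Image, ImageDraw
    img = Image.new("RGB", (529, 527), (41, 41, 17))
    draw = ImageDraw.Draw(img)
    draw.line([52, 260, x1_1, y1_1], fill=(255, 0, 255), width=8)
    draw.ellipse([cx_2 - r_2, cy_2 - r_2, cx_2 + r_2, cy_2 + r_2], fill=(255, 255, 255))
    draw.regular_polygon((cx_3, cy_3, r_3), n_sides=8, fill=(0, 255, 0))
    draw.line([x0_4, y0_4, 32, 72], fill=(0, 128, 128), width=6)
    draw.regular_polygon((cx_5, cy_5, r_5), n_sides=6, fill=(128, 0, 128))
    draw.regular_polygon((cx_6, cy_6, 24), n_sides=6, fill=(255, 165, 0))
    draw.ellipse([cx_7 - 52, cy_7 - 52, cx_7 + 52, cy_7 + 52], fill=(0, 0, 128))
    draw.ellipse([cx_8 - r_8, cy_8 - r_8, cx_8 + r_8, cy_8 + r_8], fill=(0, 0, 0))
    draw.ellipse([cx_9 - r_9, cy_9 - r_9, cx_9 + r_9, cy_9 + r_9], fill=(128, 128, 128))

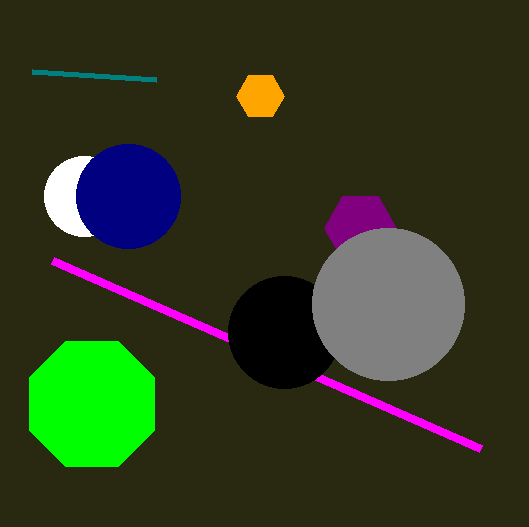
x1_1 = 480; y1_1 = 448; cx_2 = 84; cy_2 = 196; r_2 = 40; cx_3 = 92; cy_3 = 404; r_3 = 68; x0_4 = 156; y0_4 = 80; cx_5 = 360; cy_5 = 228; r_5 = 36; cx_6 = 260; cy_6 = 96; cx_7 = 128; cy_7 = 196; cx_8 = 284; cy_8 = 332; r_8 = 56; cx_9 = 388; cy_9 = 304; r_9 = 76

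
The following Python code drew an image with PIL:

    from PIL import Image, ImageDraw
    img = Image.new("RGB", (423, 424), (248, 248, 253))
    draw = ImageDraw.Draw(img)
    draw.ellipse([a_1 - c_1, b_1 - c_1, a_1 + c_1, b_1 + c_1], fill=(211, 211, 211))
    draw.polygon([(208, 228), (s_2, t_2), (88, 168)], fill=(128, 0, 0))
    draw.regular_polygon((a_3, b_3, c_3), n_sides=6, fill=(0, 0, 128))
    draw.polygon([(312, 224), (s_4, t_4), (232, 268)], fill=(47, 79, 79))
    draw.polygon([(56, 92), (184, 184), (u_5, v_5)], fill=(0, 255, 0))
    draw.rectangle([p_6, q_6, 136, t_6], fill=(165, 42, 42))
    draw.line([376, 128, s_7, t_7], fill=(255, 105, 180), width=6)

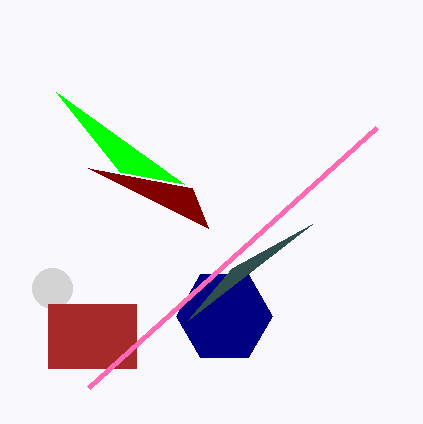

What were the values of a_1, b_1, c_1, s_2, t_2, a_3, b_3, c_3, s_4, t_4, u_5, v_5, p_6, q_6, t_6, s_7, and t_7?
a_1 = 52
b_1 = 288
c_1 = 20
s_2 = 192
t_2 = 188
a_3 = 224
b_3 = 316
c_3 = 48
s_4 = 188
t_4 = 320
u_5 = 120
v_5 = 172
p_6 = 48
q_6 = 304
t_6 = 368
s_7 = 88
t_7 = 388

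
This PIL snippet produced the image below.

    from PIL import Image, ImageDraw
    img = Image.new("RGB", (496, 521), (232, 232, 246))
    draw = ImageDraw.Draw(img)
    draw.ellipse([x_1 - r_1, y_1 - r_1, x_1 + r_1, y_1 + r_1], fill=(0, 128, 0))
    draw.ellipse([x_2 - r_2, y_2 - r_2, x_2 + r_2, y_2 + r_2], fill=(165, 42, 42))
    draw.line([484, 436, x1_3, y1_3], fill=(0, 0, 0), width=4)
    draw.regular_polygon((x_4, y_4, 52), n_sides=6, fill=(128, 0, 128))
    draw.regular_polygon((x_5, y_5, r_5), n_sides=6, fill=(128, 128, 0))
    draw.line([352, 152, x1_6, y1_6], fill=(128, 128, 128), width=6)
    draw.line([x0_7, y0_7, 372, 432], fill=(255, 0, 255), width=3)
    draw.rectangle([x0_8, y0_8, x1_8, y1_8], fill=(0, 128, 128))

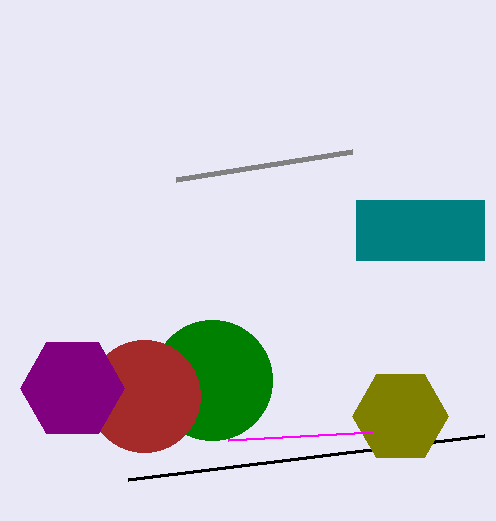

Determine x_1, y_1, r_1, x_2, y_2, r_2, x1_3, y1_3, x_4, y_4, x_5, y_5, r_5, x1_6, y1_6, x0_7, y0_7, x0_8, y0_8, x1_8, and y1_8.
x_1 = 212; y_1 = 380; r_1 = 60; x_2 = 144; y_2 = 396; r_2 = 56; x1_3 = 128; y1_3 = 480; x_4 = 72; y_4 = 388; x_5 = 400; y_5 = 416; r_5 = 48; x1_6 = 176; y1_6 = 180; x0_7 = 228; y0_7 = 440; x0_8 = 356; y0_8 = 200; x1_8 = 484; y1_8 = 260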